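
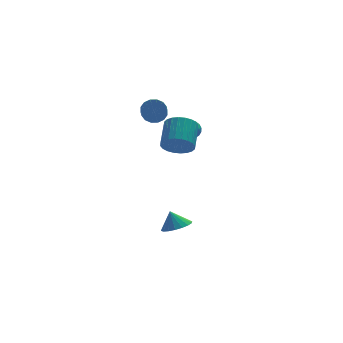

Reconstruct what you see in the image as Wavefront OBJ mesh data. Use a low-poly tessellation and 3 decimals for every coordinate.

v 2.309 1.596 3.574
v 3.092 1.497 3.758
v 2.833 0.706 4.431
v 2.051 0.804 4.246
v 2.949 1.779 4.035
v 2.691 0.987 4.707
v 2.636 2.011 4.188
v 2.377 1.22 4.86
v 2.234 2.132 4.176
v 1.976 1.341 4.849
v 1.853 2.109 4.003
v 1.595 1.318 4.676
v 1.594 1.949 3.715
v 1.336 1.158 4.388
v 1.527 1.694 3.389
v 1.268 0.903 4.062
v 1.669 1.413 3.113
v 1.411 0.621 3.785
v 1.983 1.18 2.96
v 1.724 0.389 3.632
v 2.384 1.059 2.971
v 2.126 0.268 3.644
v 2.765 1.082 3.144
v 2.507 0.291 3.817
v 3.024 1.242 3.432
v 2.766 0.451 4.105
v 3.865 -0.965 3.137
v 4.252 -0.68 3.617
v 3.995 -1.895 3.583
v 3.974 -0.662 3.735
v 3.674 -0.704 3.735
v 3.412 -0.798 3.616
v 3.24 -0.925 3.402
v 3.191 -1.06 3.136
v 3.276 -1.176 2.869
v 3.477 -1.25 2.656
v 3.755 -1.268 2.538
v 4.055 -1.226 2.538
v 4.317 -1.132 2.657
v 4.489 -1.005 2.871
v 4.538 -0.87 3.137
v 4.453 -0.754 3.404
v 2.668 -2.032 -4.443
v 3.371 -1.326 -4.525
v 2.372 -1.608 -3.337
v 3.012 -1.128 -4.698
v 2.584 -1.109 -4.819
v 2.173 -1.273 -4.866
v 1.86 -1.587 -4.829
v 1.707 -1.99 -4.716
v 1.744 -2.4 -4.548
v 1.964 -2.738 -4.36
v 2.324 -2.936 -4.188
v 2.751 -2.955 -4.066
v 3.163 -2.791 -4.019
v 3.476 -2.477 -4.056
v 3.629 -2.075 -4.169
v 3.591 -1.664 -4.337
v 2.258 -3.681 3.324
v 2.887 -3.441 2.545
v 3.531 -1.978 3.516
v 2.902 -2.219 4.296
v 2.558 -3.231 2.448
v 3.202 -1.769 3.419
v 2.184 -3.09 2.484
v 2.828 -1.628 3.455
v 1.82 -3.039 2.648
v 2.464 -1.577 3.619
v 1.524 -3.086 2.915
v 2.168 -1.624 3.886
v 1.339 -3.223 3.244
v 1.983 -1.761 4.216
v 1.294 -3.43 3.586
v 1.938 -1.968 4.557
v 1.396 -3.676 3.888
v 2.04 -2.213 4.859
v 1.629 -3.922 4.104
v 2.273 -2.459 5.075
v 1.958 -4.131 4.201
v 2.602 -2.669 5.172
v 2.332 -4.272 4.165
v 2.976 -2.81 5.136
v 2.696 -4.323 4.001
v 3.34 -2.861 4.972
v 2.992 -4.276 3.734
v 3.636 -2.814 4.705
v 3.177 -4.139 3.404
v 3.821 -2.677 4.376
v 3.222 -3.932 3.063
v 3.866 -2.47 4.034
v 3.12 -3.687 2.761
v 3.764 -2.224 3.732
f 2 1 5
f 2 5 3
f 3 5 6
f 3 6 4
f 5 1 7
f 5 7 6
f 6 7 8
f 6 8 4
f 7 1 9
f 7 9 8
f 8 9 10
f 8 10 4
f 9 1 11
f 9 11 10
f 10 11 12
f 10 12 4
f 11 1 13
f 11 13 12
f 12 13 14
f 12 14 4
f 13 1 15
f 13 15 14
f 14 15 16
f 14 16 4
f 15 1 17
f 15 17 16
f 16 17 18
f 16 18 4
f 17 1 19
f 17 19 18
f 18 19 20
f 18 20 4
f 19 1 21
f 19 21 20
f 20 21 22
f 20 22 4
f 21 1 23
f 21 23 22
f 22 23 24
f 22 24 4
f 23 1 25
f 23 25 24
f 24 25 26
f 24 26 4
f 25 1 2
f 25 2 26
f 26 2 3
f 26 3 4
f 28 27 30
f 28 30 29
f 30 27 31
f 30 31 29
f 31 27 32
f 31 32 29
f 32 27 33
f 32 33 29
f 33 27 34
f 33 34 29
f 34 27 35
f 34 35 29
f 35 27 36
f 35 36 29
f 36 27 37
f 36 37 29
f 37 27 38
f 37 38 29
f 38 27 39
f 38 39 29
f 39 27 40
f 39 40 29
f 40 27 41
f 40 41 29
f 41 27 42
f 41 42 29
f 42 27 28
f 42 28 29
f 44 43 46
f 44 46 45
f 46 43 47
f 46 47 45
f 47 43 48
f 47 48 45
f 48 43 49
f 48 49 45
f 49 43 50
f 49 50 45
f 50 43 51
f 50 51 45
f 51 43 52
f 51 52 45
f 52 43 53
f 52 53 45
f 53 43 54
f 53 54 45
f 54 43 55
f 54 55 45
f 55 43 56
f 55 56 45
f 56 43 57
f 56 57 45
f 57 43 58
f 57 58 45
f 58 43 44
f 58 44 45
f 60 59 63
f 60 63 61
f 61 63 64
f 61 64 62
f 63 59 65
f 63 65 64
f 64 65 66
f 64 66 62
f 65 59 67
f 65 67 66
f 66 67 68
f 66 68 62
f 67 59 69
f 67 69 68
f 68 69 70
f 68 70 62
f 69 59 71
f 69 71 70
f 70 71 72
f 70 72 62
f 71 59 73
f 71 73 72
f 72 73 74
f 72 74 62
f 73 59 75
f 73 75 74
f 74 75 76
f 74 76 62
f 75 59 77
f 75 77 76
f 76 77 78
f 76 78 62
f 77 59 79
f 77 79 78
f 78 79 80
f 78 80 62
f 79 59 81
f 79 81 80
f 80 81 82
f 80 82 62
f 81 59 83
f 81 83 82
f 82 83 84
f 82 84 62
f 83 59 85
f 83 85 84
f 84 85 86
f 84 86 62
f 85 59 87
f 85 87 86
f 86 87 88
f 86 88 62
f 87 59 89
f 87 89 88
f 88 89 90
f 88 90 62
f 89 59 91
f 89 91 90
f 90 91 92
f 90 92 62
f 91 59 60
f 91 60 92
f 92 60 61
f 92 61 62



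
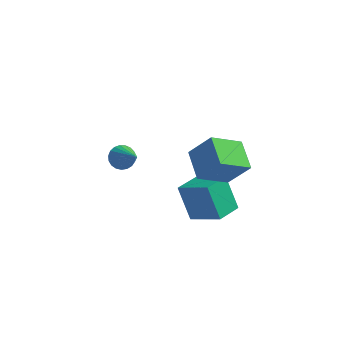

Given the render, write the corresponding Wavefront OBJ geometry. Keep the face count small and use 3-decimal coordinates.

v -2.871 0.447 -0.484
v -2.498 0.287 -1.139
v -1.589 -0.367 0.444
v -2.375 0.571 -1.06
v -2.337 0.834 -0.882
v -2.392 1.031 -0.634
v -2.529 1.126 -0.361
v -2.726 1.104 -0.11
v -2.947 0.968 0.077
v -3.156 0.742 0.167
v -3.315 0.465 0.144
v -3.397 0.185 0.013
v -3.389 -0.05 -0.205
v -3.291 -0.199 -0.471
v -3.12 -0.236 -0.739
v -2.906 -0.155 -0.963
v -2.686 0.03 -1.105
v 1.866 -1.425 -2.417
v 1.055 -1.182 -0.506
v 2.152 0.076 -2.487
v 1.341 0.319 -0.576
v 3.599 -1.719 -1.644
v 2.788 -1.476 0.267
v 3.885 -0.218 -1.714
v 3.074 0.025 0.197
v 2.627 0.169 1.447
v 1.668 -1.276 2.361
v 3.785 0.261 2.808
v 2.827 -1.184 3.722
v 3.673 -1.036 0.638
v 2.715 -2.481 1.552
v 4.832 -0.944 1.999
v 3.873 -2.389 2.913
f 2 1 4
f 2 4 3
f 4 1 5
f 4 5 3
f 5 1 6
f 5 6 3
f 6 1 7
f 6 7 3
f 7 1 8
f 7 8 3
f 8 1 9
f 8 9 3
f 9 1 10
f 9 10 3
f 10 1 11
f 10 11 3
f 11 1 12
f 11 12 3
f 12 1 13
f 12 13 3
f 13 1 14
f 13 14 3
f 14 1 15
f 14 15 3
f 15 1 16
f 15 16 3
f 16 1 17
f 16 17 3
f 17 1 2
f 17 2 3
f 19 21 18
f 22 19 18
f 18 21 20
f 20 22 18
f 19 25 21
f 23 19 22
f 23 25 19
f 21 25 20
f 24 22 20
f 20 25 24
f 24 23 22
f 25 23 24
f 27 29 26
f 30 27 26
f 26 29 28
f 28 30 26
f 27 33 29
f 31 27 30
f 31 33 27
f 29 33 28
f 32 30 28
f 28 33 32
f 32 31 30
f 33 31 32



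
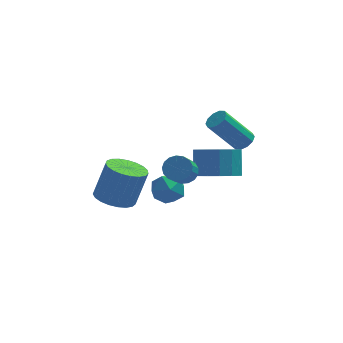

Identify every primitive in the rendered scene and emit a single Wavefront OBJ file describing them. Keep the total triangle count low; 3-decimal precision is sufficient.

v 0.617 -1.962 -1.502
v 1.156 -2.743 -0.967
v 1.221 -1.899 0.198
v 0.683 -1.118 -0.338
v 1.557 -2.433 -1.214
v 1.622 -1.589 -0.049
v 1.706 -1.996 -1.539
v 1.771 -1.152 -0.374
v 1.564 -1.55 -1.854
v 1.629 -0.706 -0.689
v 1.167 -1.215 -2.075
v 1.233 -0.371 -0.91
v 0.624 -1.079 -2.142
v 0.689 -0.236 -0.977
v 0.079 -1.181 -2.038
v 0.144 -0.337 -0.873
v -0.322 -1.491 -1.791
v -0.257 -0.647 -0.626
v -0.471 -1.928 -1.466
v -0.406 -1.084 -0.301
v -0.329 -2.374 -1.151
v -0.264 -1.53 0.014
v 0.067 -2.709 -0.93
v 0.133 -1.865 0.235
v 0.611 -2.844 -0.863
v 0.676 -2.001 0.302
v -0.914 -1.939 -1.108
v -0.289 -2.226 -1.16
v -0.66 -3.208 -0.203
v -1.286 -2.921 -0.152
v -0.254 -2.004 -0.918
v -0.625 -2.985 0.038
v -0.371 -1.767 -0.72
v -0.742 -2.748 0.236
v -0.612 -1.569 -0.611
v -0.983 -2.55 0.346
v -0.922 -1.456 -0.616
v -1.293 -2.438 0.341
v -1.231 -1.454 -0.733
v -1.602 -2.436 0.223
v -1.467 -1.563 -0.937
v -1.838 -2.545 0.02
v -1.577 -1.758 -1.18
v -1.948 -2.74 -0.223
v -1.534 -1.995 -1.406
v -1.906 -2.977 -0.449
v -1.35 -2.219 -1.564
v -1.721 -3.2 -0.608
v -1.066 -2.379 -1.618
v -1.437 -3.36 -0.661
v -0.748 -2.438 -1.555
v -1.119 -3.419 -0.599
v -0.467 -2.383 -1.39
v -0.838 -3.364 -0.433
v -2.274 -1.007 -2.432
v -1.633 -0.81 -3.069
v -1.547 -2.27 -2.091
v -0.906 -2.073 -2.728
v -0.967 -1.562 -1.959
v -1.416 -0.781 -2.17
v -1.764 -2.299 -2.99
v -2.213 -1.518 -3.201
v -1.317 -1.608 -3.414
v -0.825 -1.153 -2.777
v -2.355 -1.927 -2.383
v -1.863 -1.472 -1.746
v -4.001 -1.087 -3.414
v -3.055 -0.934 -3.764
v -2.433 -0.599 -1.936
v -3.379 -0.753 -1.586
v -3.219 -0.543 -3.78
v -2.598 -0.208 -1.951
v -3.519 -0.247 -3.732
v -2.897 0.088 -1.904
v -3.902 -0.095 -3.63
v -3.28 0.239 -1.801
v -4.302 -0.116 -3.49
v -3.68 0.219 -1.661
v -4.65 -0.304 -3.337
v -4.028 0.031 -1.509
v -4.885 -0.628 -3.198
v -4.264 -0.293 -1.369
v -4.968 -1.031 -3.096
v -4.346 -0.696 -1.267
v -4.884 -1.444 -3.049
v -4.262 -1.109 -1.22
v -4.647 -1.795 -3.065
v -4.025 -1.461 -1.237
v -4.298 -2.024 -3.142
v -3.676 -1.69 -1.313
v -3.898 -2.091 -3.265
v -3.276 -1.756 -1.437
v -3.516 -1.985 -3.415
v -2.894 -1.65 -1.587
v -3.217 -1.723 -3.564
v -2.595 -1.388 -1.736
v -3.054 -1.351 -3.688
v -2.433 -1.016 -1.859
v 2.163 0.947 -1.327
v 2.634 0.848 -0.951
v 1.307 0.815 0.702
v 0.837 0.913 0.327
v 2.585 1.221 -0.982
v 1.259 1.187 0.671
v 2.376 1.489 -1.145
v 1.05 1.455 0.508
v 2.085 1.55 -1.377
v 0.759 1.516 0.276
v 1.824 1.38 -1.59
v 0.498 1.347 0.064
v 1.693 1.045 -1.702
v 0.366 1.012 -0.049
v 1.741 0.673 -1.671
v 0.415 0.639 -0.018
v 1.95 0.405 -1.508
v 0.624 0.371 0.145
v 2.241 0.344 -1.276
v 0.915 0.31 0.377
v 2.502 0.513 -1.064
v 1.176 0.48 0.59
f 2 1 5
f 2 5 3
f 3 5 6
f 3 6 4
f 5 1 7
f 5 7 6
f 6 7 8
f 6 8 4
f 7 1 9
f 7 9 8
f 8 9 10
f 8 10 4
f 9 1 11
f 9 11 10
f 10 11 12
f 10 12 4
f 11 1 13
f 11 13 12
f 12 13 14
f 12 14 4
f 13 1 15
f 13 15 14
f 14 15 16
f 14 16 4
f 15 1 17
f 15 17 16
f 16 17 18
f 16 18 4
f 17 1 19
f 17 19 18
f 18 19 20
f 18 20 4
f 19 1 21
f 19 21 20
f 20 21 22
f 20 22 4
f 21 1 23
f 21 23 22
f 22 23 24
f 22 24 4
f 23 1 25
f 23 25 24
f 24 25 26
f 24 26 4
f 25 1 2
f 25 2 26
f 26 2 3
f 26 3 4
f 28 27 31
f 28 31 29
f 29 31 32
f 29 32 30
f 31 27 33
f 31 33 32
f 32 33 34
f 32 34 30
f 33 27 35
f 33 35 34
f 34 35 36
f 34 36 30
f 35 27 37
f 35 37 36
f 36 37 38
f 36 38 30
f 37 27 39
f 37 39 38
f 38 39 40
f 38 40 30
f 39 27 41
f 39 41 40
f 40 41 42
f 40 42 30
f 41 27 43
f 41 43 42
f 42 43 44
f 42 44 30
f 43 27 45
f 43 45 44
f 44 45 46
f 44 46 30
f 45 27 47
f 45 47 46
f 46 47 48
f 46 48 30
f 47 27 49
f 47 49 48
f 48 49 50
f 48 50 30
f 49 27 51
f 49 51 50
f 50 51 52
f 50 52 30
f 51 27 53
f 51 53 52
f 52 53 54
f 52 54 30
f 53 27 28
f 53 28 54
f 54 28 29
f 54 29 30
f 55 66 60
f 55 60 56
f 55 56 62
f 55 62 65
f 55 65 66
f 56 60 64
f 60 66 59
f 66 65 57
f 65 62 61
f 62 56 63
f 58 64 59
f 58 59 57
f 58 57 61
f 58 61 63
f 58 63 64
f 59 64 60
f 57 59 66
f 61 57 65
f 63 61 62
f 64 63 56
f 68 67 71
f 68 71 69
f 69 71 72
f 69 72 70
f 71 67 73
f 71 73 72
f 72 73 74
f 72 74 70
f 73 67 75
f 73 75 74
f 74 75 76
f 74 76 70
f 75 67 77
f 75 77 76
f 76 77 78
f 76 78 70
f 77 67 79
f 77 79 78
f 78 79 80
f 78 80 70
f 79 67 81
f 79 81 80
f 80 81 82
f 80 82 70
f 81 67 83
f 81 83 82
f 82 83 84
f 82 84 70
f 83 67 85
f 83 85 84
f 84 85 86
f 84 86 70
f 85 67 87
f 85 87 86
f 86 87 88
f 86 88 70
f 87 67 89
f 87 89 88
f 88 89 90
f 88 90 70
f 89 67 91
f 89 91 90
f 90 91 92
f 90 92 70
f 91 67 93
f 91 93 92
f 92 93 94
f 92 94 70
f 93 67 95
f 93 95 94
f 94 95 96
f 94 96 70
f 95 67 97
f 95 97 96
f 96 97 98
f 96 98 70
f 97 67 68
f 97 68 98
f 98 68 69
f 98 69 70
f 100 99 103
f 100 103 101
f 101 103 104
f 101 104 102
f 103 99 105
f 103 105 104
f 104 105 106
f 104 106 102
f 105 99 107
f 105 107 106
f 106 107 108
f 106 108 102
f 107 99 109
f 107 109 108
f 108 109 110
f 108 110 102
f 109 99 111
f 109 111 110
f 110 111 112
f 110 112 102
f 111 99 113
f 111 113 112
f 112 113 114
f 112 114 102
f 113 99 115
f 113 115 114
f 114 115 116
f 114 116 102
f 115 99 117
f 115 117 116
f 116 117 118
f 116 118 102
f 117 99 119
f 117 119 118
f 118 119 120
f 118 120 102
f 119 99 100
f 119 100 120
f 120 100 101
f 120 101 102



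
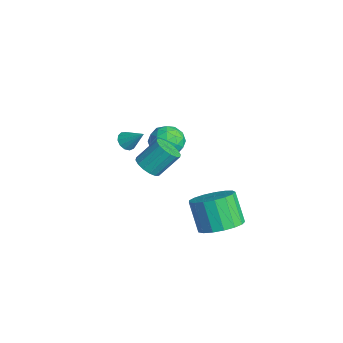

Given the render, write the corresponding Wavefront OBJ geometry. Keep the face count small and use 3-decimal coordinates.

v 2.685 0.677 -4.325
v 3.506 0.964 -3.792
v 2.676 0.829 -2.442
v 1.855 0.543 -2.975
v 3.277 1.384 -3.89
v 2.448 1.25 -2.54
v 2.914 1.643 -4.088
v 2.084 1.508 -2.738
v 2.497 1.68 -4.34
v 1.668 1.545 -2.99
v 2.124 1.487 -4.589
v 1.294 1.353 -3.239
v 1.879 1.109 -4.777
v 1.049 0.974 -3.427
v 1.819 0.632 -4.862
v 0.989 0.497 -3.512
v 1.957 0.166 -4.823
v 1.127 0.031 -3.474
v 2.262 -0.184 -4.671
v 1.432 -0.319 -3.321
v 2.663 -0.336 -4.439
v 1.834 -0.471 -3.089
v 3.07 -0.256 -4.181
v 2.241 -0.391 -2.832
v 3.389 0.038 -3.956
v 2.559 -0.097 -2.607
v 3.546 0.478 -3.816
v 2.716 0.343 -2.466
v -3.167 -1.614 -2.504
v -2.765 -1.608 -2.833
v -2.533 -1.026 -1.716
v -2.921 -1.366 -2.888
v -3.155 -1.203 -2.821
v -3.393 -1.17 -2.653
v -3.559 -1.279 -2.438
v -3.601 -1.494 -2.243
v -3.506 -1.747 -2.131
v -3.302 -1.958 -2.137
v -3.056 -2.06 -2.26
v -2.846 -2.02 -2.459
v -2.737 -1.852 -2.673
v -1.051 -0.097 -0.41
v -0.478 0.193 -0.971
v -0.962 -1.353 -0.969
v -0.389 -1.063 -1.53
v -0.184 -1.127 -0.706
v -0.239 -0.35 -0.36
v -1.201 -0.81 -1.58
v -1.256 -0.033 -1.234
v -0.571 -0.247 -1.693
v 0.057 -0.443 -1.153
v -1.497 -0.717 -0.787
v -0.869 -0.913 -0.247
v -0.772 0.158 -0.641
v -0.668 -1.318 -1.299
v -0.547 -1.356 -0.814
v -0.211 -1.185 -1.144
v -0.632 -0.161 -0.282
v -0.295 0.009 -0.612
v -0.122 -0.766 -0.456
v -1.145 -1.169 -1.328
v -0.808 -0.999 -1.658
v -1.229 0.025 -0.796
v -0.893 0.196 -1.126
v -1.318 -0.394 -1.484
v -0.491 0.07 -1.396
v -0.438 -0.669 -1.724
v -0.915 -0.52 -1.754
v -0.948 -0.063 -1.551
v -0.121 -0.045 -1.078
v -0.069 -0.784 -1.407
v 0.052 -0.821 -0.922
v 0.019 -0.365 -0.719
v -0.176 -0.304 -1.503
v -1.371 -0.376 -0.533
v -1.319 -1.115 -0.862
v -1.459 -0.795 -1.221
v -1.492 -0.339 -1.018
v -1.002 -0.491 -0.216
v -0.949 -1.23 -0.544
v -0.492 -1.097 -0.389
v -0.525 -0.64 -0.186
v -1.264 -0.856 -0.437
v 0.991 -2.005 -0.994
v 1.633 -2.134 -0.915
v 1.692 -1.224 0.093
v 1.049 -1.095 0.014
v 1.621 -1.88 -1.144
v 1.68 -0.97 -0.135
v 1.441 -1.66 -1.332
v 1.499 -0.75 -0.323
v 1.139 -1.532 -1.43
v 1.198 -0.622 -0.421
v 0.798 -1.531 -1.411
v 0.857 -0.621 -0.402
v 0.509 -1.657 -1.281
v 0.567 -0.747 -0.272
v 0.348 -1.876 -1.073
v 0.407 -0.966 -0.065
v 0.36 -2.13 -0.845
v 0.419 -1.22 0.164
v 0.541 -2.35 -0.657
v 0.599 -1.44 0.352
v 0.842 -2.478 -0.559
v 0.901 -1.568 0.45
v 1.183 -2.479 -0.578
v 1.242 -1.569 0.431
v 1.473 -2.353 -0.708
v 1.531 -1.443 0.301
f 2 1 5
f 2 5 3
f 3 5 6
f 3 6 4
f 5 1 7
f 5 7 6
f 6 7 8
f 6 8 4
f 7 1 9
f 7 9 8
f 8 9 10
f 8 10 4
f 9 1 11
f 9 11 10
f 10 11 12
f 10 12 4
f 11 1 13
f 11 13 12
f 12 13 14
f 12 14 4
f 13 1 15
f 13 15 14
f 14 15 16
f 14 16 4
f 15 1 17
f 15 17 16
f 16 17 18
f 16 18 4
f 17 1 19
f 17 19 18
f 18 19 20
f 18 20 4
f 19 1 21
f 19 21 20
f 20 21 22
f 20 22 4
f 21 1 23
f 21 23 22
f 22 23 24
f 22 24 4
f 23 1 25
f 23 25 24
f 24 25 26
f 24 26 4
f 25 1 27
f 25 27 26
f 26 27 28
f 26 28 4
f 27 1 2
f 27 2 28
f 28 2 3
f 28 3 4
f 30 29 32
f 30 32 31
f 32 29 33
f 32 33 31
f 33 29 34
f 33 34 31
f 34 29 35
f 34 35 31
f 35 29 36
f 35 36 31
f 36 29 37
f 36 37 31
f 37 29 38
f 37 38 31
f 38 29 39
f 38 39 31
f 39 29 40
f 39 40 31
f 40 29 41
f 40 41 31
f 41 29 30
f 41 30 31
f 42 79 58
f 79 53 82
f 58 82 47
f 79 82 58
f 42 58 54
f 58 47 59
f 54 59 43
f 58 59 54
f 42 54 63
f 54 43 64
f 63 64 49
f 54 64 63
f 42 63 75
f 63 49 78
f 75 78 52
f 63 78 75
f 42 75 79
f 75 52 83
f 79 83 53
f 75 83 79
f 43 59 70
f 59 47 73
f 70 73 51
f 59 73 70
f 47 82 60
f 82 53 81
f 60 81 46
f 82 81 60
f 53 83 80
f 83 52 76
f 80 76 44
f 83 76 80
f 52 78 77
f 78 49 65
f 77 65 48
f 78 65 77
f 49 64 69
f 64 43 66
f 69 66 50
f 64 66 69
f 45 71 57
f 71 51 72
f 57 72 46
f 71 72 57
f 45 57 55
f 57 46 56
f 55 56 44
f 57 56 55
f 45 55 62
f 55 44 61
f 62 61 48
f 55 61 62
f 45 62 67
f 62 48 68
f 67 68 50
f 62 68 67
f 45 67 71
f 67 50 74
f 71 74 51
f 67 74 71
f 46 72 60
f 72 51 73
f 60 73 47
f 72 73 60
f 44 56 80
f 56 46 81
f 80 81 53
f 56 81 80
f 48 61 77
f 61 44 76
f 77 76 52
f 61 76 77
f 50 68 69
f 68 48 65
f 69 65 49
f 68 65 69
f 51 74 70
f 74 50 66
f 70 66 43
f 74 66 70
f 85 84 88
f 85 88 86
f 86 88 89
f 86 89 87
f 88 84 90
f 88 90 89
f 89 90 91
f 89 91 87
f 90 84 92
f 90 92 91
f 91 92 93
f 91 93 87
f 92 84 94
f 92 94 93
f 93 94 95
f 93 95 87
f 94 84 96
f 94 96 95
f 95 96 97
f 95 97 87
f 96 84 98
f 96 98 97
f 97 98 99
f 97 99 87
f 98 84 100
f 98 100 99
f 99 100 101
f 99 101 87
f 100 84 102
f 100 102 101
f 101 102 103
f 101 103 87
f 102 84 104
f 102 104 103
f 103 104 105
f 103 105 87
f 104 84 106
f 104 106 105
f 105 106 107
f 105 107 87
f 106 84 108
f 106 108 107
f 107 108 109
f 107 109 87
f 108 84 85
f 108 85 109
f 109 85 86
f 109 86 87



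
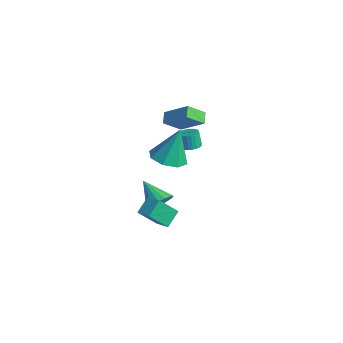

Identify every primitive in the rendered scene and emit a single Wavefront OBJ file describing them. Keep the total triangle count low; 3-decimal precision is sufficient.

v 1.495 -0.027 -4.69
v 1.316 -1.132 -3.396
v 1.136 0.868 -3.975
v 0.957 -0.237 -2.682
v 2.443 0.137 -4.418
v 2.264 -0.968 -3.125
v 2.084 1.032 -3.704
v 1.905 -0.073 -2.41
v -0.89 1.972 2.404
v 0.454 2.656 3.475
v -0.758 3.048 1.55
v 0.586 3.732 2.621
v -0.346 1.568 1.979
v 0.998 2.252 3.05
v -0.214 2.644 1.125
v 1.13 3.328 2.196
v 0.121 1.058 -4.337
v 0.611 0.643 -3.722
v -1.361 0.842 -3.303
v 0.631 1.053 -3.608
v 0.533 1.464 -3.662
v 0.342 1.783 -3.87
v 0.099 1.935 -4.186
v -0.139 1.886 -4.536
v -0.317 1.648 -4.841
v -0.395 1.274 -5.03
v -0.355 0.851 -5.061
v -0.206 0.476 -4.926
v 0.018 0.234 -4.656
v 0.265 0.18 -4.314
v 0.479 0.328 -3.976
v 3.135 -0.257 2.052
v 4.23 -0.351 2.003
v 3.285 0.397 4.148
v 3.961 0.416 1.783
v 3.209 0.789 1.72
v 2.413 0.548 1.853
v 2.04 -0.164 2.102
v 2.308 -0.931 2.322
v 3.061 -1.303 2.385
v 3.857 -1.063 2.252
v -0.142 3.268 -0.503
v 0.414 3.048 -0.34
v 0.118 3.031 0.646
v -0.438 3.252 0.483
v 0.451 3.287 -0.325
v 0.156 3.27 0.661
v 0.398 3.522 -0.337
v 0.103 3.506 0.65
v 0.263 3.719 -0.374
v -0.033 3.703 0.612
v 0.066 3.848 -0.431
v -0.23 3.831 0.555
v -0.163 3.888 -0.499
v -0.458 3.871 0.488
v -0.388 3.834 -0.567
v -0.684 3.817 0.419
v -0.576 3.694 -0.626
v -0.872 3.677 0.36
v -0.698 3.489 -0.666
v -0.994 3.472 0.32
v -0.736 3.25 -0.681
v -1.031 3.233 0.305
v -0.683 3.014 -0.67
v -0.978 2.998 0.317
v -0.547 2.817 -0.632
v -0.843 2.801 0.354
v -0.35 2.689 -0.575
v -0.646 2.672 0.411
v -0.122 2.649 -0.508
v -0.417 2.632 0.479
v 0.104 2.703 -0.439
v -0.192 2.686 0.547
v 0.292 2.843 -0.38
v -0.004 2.826 0.606
f 2 4 1
f 5 2 1
f 1 4 3
f 3 5 1
f 2 8 4
f 6 2 5
f 6 8 2
f 4 8 3
f 7 5 3
f 3 8 7
f 7 6 5
f 8 6 7
f 10 12 9
f 13 10 9
f 9 12 11
f 11 13 9
f 10 16 12
f 14 10 13
f 14 16 10
f 12 16 11
f 15 13 11
f 11 16 15
f 15 14 13
f 16 14 15
f 18 17 20
f 18 20 19
f 20 17 21
f 20 21 19
f 21 17 22
f 21 22 19
f 22 17 23
f 22 23 19
f 23 17 24
f 23 24 19
f 24 17 25
f 24 25 19
f 25 17 26
f 25 26 19
f 26 17 27
f 26 27 19
f 27 17 28
f 27 28 19
f 28 17 29
f 28 29 19
f 29 17 30
f 29 30 19
f 30 17 31
f 30 31 19
f 31 17 18
f 31 18 19
f 33 32 35
f 33 35 34
f 35 32 36
f 35 36 34
f 36 32 37
f 36 37 34
f 37 32 38
f 37 38 34
f 38 32 39
f 38 39 34
f 39 32 40
f 39 40 34
f 40 32 41
f 40 41 34
f 41 32 33
f 41 33 34
f 43 42 46
f 43 46 44
f 44 46 47
f 44 47 45
f 46 42 48
f 46 48 47
f 47 48 49
f 47 49 45
f 48 42 50
f 48 50 49
f 49 50 51
f 49 51 45
f 50 42 52
f 50 52 51
f 51 52 53
f 51 53 45
f 52 42 54
f 52 54 53
f 53 54 55
f 53 55 45
f 54 42 56
f 54 56 55
f 55 56 57
f 55 57 45
f 56 42 58
f 56 58 57
f 57 58 59
f 57 59 45
f 58 42 60
f 58 60 59
f 59 60 61
f 59 61 45
f 60 42 62
f 60 62 61
f 61 62 63
f 61 63 45
f 62 42 64
f 62 64 63
f 63 64 65
f 63 65 45
f 64 42 66
f 64 66 65
f 65 66 67
f 65 67 45
f 66 42 68
f 66 68 67
f 67 68 69
f 67 69 45
f 68 42 70
f 68 70 69
f 69 70 71
f 69 71 45
f 70 42 72
f 70 72 71
f 71 72 73
f 71 73 45
f 72 42 74
f 72 74 73
f 73 74 75
f 73 75 45
f 74 42 43
f 74 43 75
f 75 43 44
f 75 44 45



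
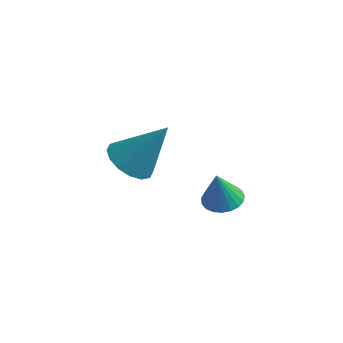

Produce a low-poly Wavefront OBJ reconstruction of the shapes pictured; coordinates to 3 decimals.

v -2.089 3.969 -1.513
v -1.63 4.59 -1.348
v -2.211 3.671 -0.047
v -1.93 4.724 -1.346
v -2.257 4.728 -1.372
v -2.555 4.6 -1.423
v -2.773 4.363 -1.49
v -2.872 4.058 -1.56
v -2.836 3.737 -1.622
v -2.67 3.457 -1.665
v -2.404 3.265 -1.682
v -2.084 3.195 -1.669
v -1.764 3.258 -1.63
v -1.5 3.445 -1.57
v -1.338 3.722 -1.5
v -1.306 4.042 -1.432
v -1.409 4.349 -1.378
v -3.922 0.548 2.389
v -3.176 -0.001 2.1
v -2.798 1.172 4.111
v -3.098 0.447 1.887
v -3.241 0.922 1.808
v -3.567 1.297 1.885
v -3.987 1.471 2.097
v -4.391 1.397 2.387
v -4.669 1.097 2.677
v -4.747 0.649 2.89
v -4.604 0.174 2.969
v -4.278 -0.201 2.892
v -3.858 -0.375 2.681
v -3.454 -0.302 2.391
f 2 1 4
f 2 4 3
f 4 1 5
f 4 5 3
f 5 1 6
f 5 6 3
f 6 1 7
f 6 7 3
f 7 1 8
f 7 8 3
f 8 1 9
f 8 9 3
f 9 1 10
f 9 10 3
f 10 1 11
f 10 11 3
f 11 1 12
f 11 12 3
f 12 1 13
f 12 13 3
f 13 1 14
f 13 14 3
f 14 1 15
f 14 15 3
f 15 1 16
f 15 16 3
f 16 1 17
f 16 17 3
f 17 1 2
f 17 2 3
f 19 18 21
f 19 21 20
f 21 18 22
f 21 22 20
f 22 18 23
f 22 23 20
f 23 18 24
f 23 24 20
f 24 18 25
f 24 25 20
f 25 18 26
f 25 26 20
f 26 18 27
f 26 27 20
f 27 18 28
f 27 28 20
f 28 18 29
f 28 29 20
f 29 18 30
f 29 30 20
f 30 18 31
f 30 31 20
f 31 18 19
f 31 19 20



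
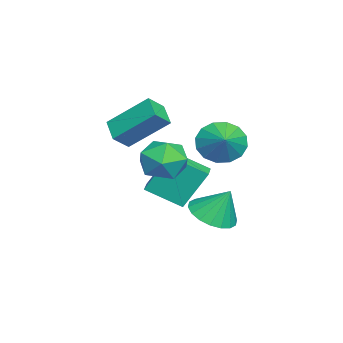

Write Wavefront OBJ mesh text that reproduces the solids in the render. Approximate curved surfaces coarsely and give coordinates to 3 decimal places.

v -0.146 2.285 1.153
v 0.577 2.442 1.855
v -0.037 0.658 1.405
v 0.686 0.815 2.107
v -0.276 1.099 2.293
v -0.343 2.105 2.137
v 0.883 0.995 1.123
v 0.816 2.001 0.967
v 1.213 1.645 1.836
v 0.497 1.709 2.56
v 0.043 1.391 0.7
v -0.673 1.455 1.424
v 0.325 3.296 -0.866
v 0.849 3.991 -1.294
v 0.455 3.944 0.346
v 0.446 4.139 -1.33
v 0.018 4.121 -1.274
v -0.349 3.939 -1.137
v -0.582 3.63 -0.947
v -0.636 3.255 -0.74
v -0.5 2.888 -0.558
v -0.2 2.601 -0.438
v 0.204 2.453 -0.402
v 0.632 2.471 -0.458
v 0.998 2.653 -0.594
v 1.232 2.962 -0.785
v 1.286 3.337 -0.991
v 1.149 3.705 -1.173
v -2.596 0.444 -0.887
v -2.831 1.35 0.744
v -2.592 1.878 -1.682
v -2.827 2.784 -0.052
v -1.713 0.496 -0.788
v -1.948 1.402 0.842
v -1.709 1.93 -1.584
v -1.944 2.836 0.047
v 2.151 3.828 3.396
v 2.601 3.72 2.624
v 3.049 4.072 3.884
v 2.477 4.169 2.629
v 2.265 4.527 2.839
v 2.023 4.697 3.199
v 1.815 4.635 3.612
v 1.698 4.356 3.966
v 1.702 3.937 4.168
v 1.826 3.488 4.163
v 2.038 3.13 3.952
v 2.28 2.96 3.592
v 2.488 3.022 3.18
v 2.605 3.3 2.825
v -1.742 -0.294 2.161
v -1.228 -0.762 2.732
v -1.762 1.228 3.428
v -1.247 0.759 3.999
v -0.873 0.101 1.701
v -0.358 -0.368 2.272
v -0.892 1.622 2.968
v -0.378 1.154 3.539
f 1 12 6
f 1 6 2
f 1 2 8
f 1 8 11
f 1 11 12
f 2 6 10
f 6 12 5
f 12 11 3
f 11 8 7
f 8 2 9
f 4 10 5
f 4 5 3
f 4 3 7
f 4 7 9
f 4 9 10
f 5 10 6
f 3 5 12
f 7 3 11
f 9 7 8
f 10 9 2
f 14 13 16
f 14 16 15
f 16 13 17
f 16 17 15
f 17 13 18
f 17 18 15
f 18 13 19
f 18 19 15
f 19 13 20
f 19 20 15
f 20 13 21
f 20 21 15
f 21 13 22
f 21 22 15
f 22 13 23
f 22 23 15
f 23 13 24
f 23 24 15
f 24 13 25
f 24 25 15
f 25 13 26
f 25 26 15
f 26 13 27
f 26 27 15
f 27 13 28
f 27 28 15
f 28 13 14
f 28 14 15
f 30 32 29
f 33 30 29
f 29 32 31
f 31 33 29
f 30 36 32
f 34 30 33
f 34 36 30
f 32 36 31
f 35 33 31
f 31 36 35
f 35 34 33
f 36 34 35
f 38 37 40
f 38 40 39
f 40 37 41
f 40 41 39
f 41 37 42
f 41 42 39
f 42 37 43
f 42 43 39
f 43 37 44
f 43 44 39
f 44 37 45
f 44 45 39
f 45 37 46
f 45 46 39
f 46 37 47
f 46 47 39
f 47 37 48
f 47 48 39
f 48 37 49
f 48 49 39
f 49 37 50
f 49 50 39
f 50 37 38
f 50 38 39
f 52 54 51
f 55 52 51
f 51 54 53
f 53 55 51
f 52 58 54
f 56 52 55
f 56 58 52
f 54 58 53
f 57 55 53
f 53 58 57
f 57 56 55
f 58 56 57



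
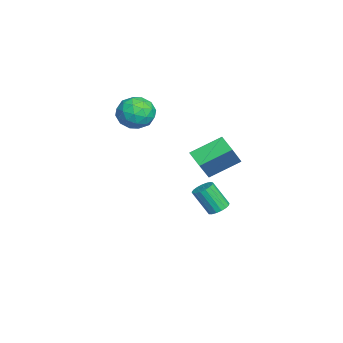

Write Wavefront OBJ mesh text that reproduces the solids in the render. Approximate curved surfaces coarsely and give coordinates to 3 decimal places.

v -0.249 2.753 -4.504
v 0.357 2.928 -4.313
v 0.156 2.043 -2.864
v -0.451 1.867 -3.056
v 0.173 3.158 -4.198
v -0.029 2.272 -2.749
v -0.109 3.294 -4.154
v -0.311 2.409 -2.705
v -0.422 3.307 -4.19
v -0.624 2.421 -2.741
v -0.696 3.192 -4.298
v -0.898 2.307 -2.849
v -0.868 2.977 -4.454
v -1.07 2.092 -3.005
v -0.897 2.71 -4.621
v -1.099 1.825 -3.172
v -0.779 2.454 -4.761
v -0.98 1.568 -3.312
v -0.538 2.265 -4.843
v -0.74 1.38 -3.394
v -0.232 2.189 -4.847
v -0.434 1.303 -3.398
v 0.071 2.241 -4.773
v -0.131 1.356 -3.324
v 0.3 2.411 -4.637
v 0.098 1.526 -3.188
v 0.403 2.659 -4.471
v 0.201 1.774 -3.022
v -3.844 -1.396 1.378
v -2.897 -0.729 1.519
v -2.743 -2.911 1.141
v -1.796 -2.244 1.282
v -2.503 -2.451 2.186
v -3.184 -1.515 2.333
v -2.456 -2.125 0.327
v -3.137 -1.189 0.474
v -2.039 -1.18 0.869
v -2.068 -1.381 2.019
v -3.572 -2.259 0.641
v -3.601 -2.46 1.791
v -3.467 -0.929 1.47
v -2.173 -2.711 1.19
v -2.589 -2.832 1.722
v -2.032 -2.441 1.805
v -3.636 -1.391 1.948
v -3.079 -0.999 2.031
v -2.848 -2.011 2.423
v -2.561 -2.641 0.629
v -2.004 -2.249 0.712
v -3.608 -1.199 0.855
v -3.051 -0.808 0.938
v -2.792 -1.629 0.237
v -2.406 -0.803 1.17
v -1.759 -1.693 1.031
v -2.147 -1.623 0.47
v -2.547 -1.073 0.556
v -2.423 -0.921 1.846
v -1.776 -1.812 1.706
v -2.192 -1.933 2.238
v -2.592 -1.383 2.324
v -1.919 -1.186 1.464
v -3.864 -1.828 0.954
v -3.217 -2.719 0.814
v -3.048 -2.257 0.336
v -3.448 -1.707 0.422
v -3.881 -1.947 1.629
v -3.234 -2.837 1.49
v -3.093 -2.567 2.104
v -3.493 -2.017 2.19
v -3.721 -2.454 1.196
v 2.969 1.805 0.552
v 2.441 3.412 1.46
v 3.802 2.345 0.08
v 3.275 3.953 0.988
v 4.045 1.367 1.952
v 3.518 2.975 2.86
v 4.879 1.908 1.48
v 4.351 3.515 2.388
f 2 1 5
f 2 5 3
f 3 5 6
f 3 6 4
f 5 1 7
f 5 7 6
f 6 7 8
f 6 8 4
f 7 1 9
f 7 9 8
f 8 9 10
f 8 10 4
f 9 1 11
f 9 11 10
f 10 11 12
f 10 12 4
f 11 1 13
f 11 13 12
f 12 13 14
f 12 14 4
f 13 1 15
f 13 15 14
f 14 15 16
f 14 16 4
f 15 1 17
f 15 17 16
f 16 17 18
f 16 18 4
f 17 1 19
f 17 19 18
f 18 19 20
f 18 20 4
f 19 1 21
f 19 21 20
f 20 21 22
f 20 22 4
f 21 1 23
f 21 23 22
f 22 23 24
f 22 24 4
f 23 1 25
f 23 25 24
f 24 25 26
f 24 26 4
f 25 1 27
f 25 27 26
f 26 27 28
f 26 28 4
f 27 1 2
f 27 2 28
f 28 2 3
f 28 3 4
f 29 66 45
f 66 40 69
f 45 69 34
f 66 69 45
f 29 45 41
f 45 34 46
f 41 46 30
f 45 46 41
f 29 41 50
f 41 30 51
f 50 51 36
f 41 51 50
f 29 50 62
f 50 36 65
f 62 65 39
f 50 65 62
f 29 62 66
f 62 39 70
f 66 70 40
f 62 70 66
f 30 46 57
f 46 34 60
f 57 60 38
f 46 60 57
f 34 69 47
f 69 40 68
f 47 68 33
f 69 68 47
f 40 70 67
f 70 39 63
f 67 63 31
f 70 63 67
f 39 65 64
f 65 36 52
f 64 52 35
f 65 52 64
f 36 51 56
f 51 30 53
f 56 53 37
f 51 53 56
f 32 58 44
f 58 38 59
f 44 59 33
f 58 59 44
f 32 44 42
f 44 33 43
f 42 43 31
f 44 43 42
f 32 42 49
f 42 31 48
f 49 48 35
f 42 48 49
f 32 49 54
f 49 35 55
f 54 55 37
f 49 55 54
f 32 54 58
f 54 37 61
f 58 61 38
f 54 61 58
f 33 59 47
f 59 38 60
f 47 60 34
f 59 60 47
f 31 43 67
f 43 33 68
f 67 68 40
f 43 68 67
f 35 48 64
f 48 31 63
f 64 63 39
f 48 63 64
f 37 55 56
f 55 35 52
f 56 52 36
f 55 52 56
f 38 61 57
f 61 37 53
f 57 53 30
f 61 53 57
f 72 74 71
f 75 72 71
f 71 74 73
f 73 75 71
f 72 78 74
f 76 72 75
f 76 78 72
f 74 78 73
f 77 75 73
f 73 78 77
f 77 76 75
f 78 76 77



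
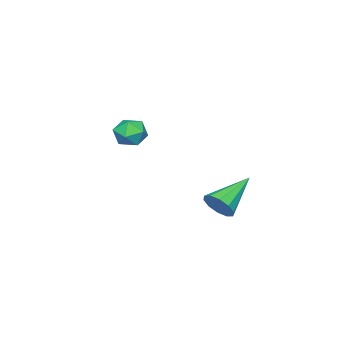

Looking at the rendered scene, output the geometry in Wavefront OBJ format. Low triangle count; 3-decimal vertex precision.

v -2.095 -0.533 1.267
v -1.403 -0.52 0.986
v -1.797 -1.48 1.954
v -1.105 -1.467 1.673
v -1.336 -0.918 2.124
v -1.52 -0.333 1.699
v -1.68 -1.667 1.241
v -1.864 -1.082 0.816
v -1.147 -1.221 0.97
v -0.934 -0.758 1.515
v -2.266 -1.242 1.425
v -2.053 -0.779 1.97
v -0.352 3.852 -0.68
v -0.034 3.7 -0.075
v -1.968 4.128 0.24
v 0.001 4.126 -0.14
v -0.098 4.448 -0.412
v -0.295 4.542 -0.786
v -0.513 4.373 -1.119
v -0.669 4.005 -1.284
v -0.705 3.579 -1.219
v -0.605 3.257 -0.947
v -0.409 3.163 -0.573
v -0.19 3.332 -0.24
f 1 12 6
f 1 6 2
f 1 2 8
f 1 8 11
f 1 11 12
f 2 6 10
f 6 12 5
f 12 11 3
f 11 8 7
f 8 2 9
f 4 10 5
f 4 5 3
f 4 3 7
f 4 7 9
f 4 9 10
f 5 10 6
f 3 5 12
f 7 3 11
f 9 7 8
f 10 9 2
f 14 13 16
f 14 16 15
f 16 13 17
f 16 17 15
f 17 13 18
f 17 18 15
f 18 13 19
f 18 19 15
f 19 13 20
f 19 20 15
f 20 13 21
f 20 21 15
f 21 13 22
f 21 22 15
f 22 13 23
f 22 23 15
f 23 13 24
f 23 24 15
f 24 13 14
f 24 14 15



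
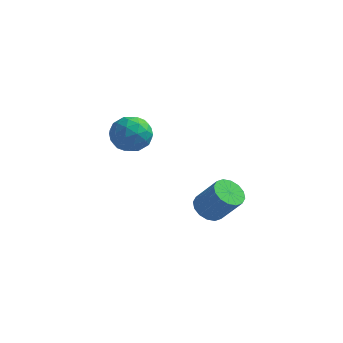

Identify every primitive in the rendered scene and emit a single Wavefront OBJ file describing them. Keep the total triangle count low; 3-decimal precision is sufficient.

v 1.916 -1.445 1.022
v 2.609 -1.559 0.492
v 3.717 -1.689 1.967
v 3.024 -1.575 2.498
v 2.58 -1.109 0.553
v 3.688 -1.238 2.029
v 2.373 -0.748 0.74
v 3.482 -0.878 2.216
v 2.044 -0.575 1.003
v 3.152 -0.704 2.478
v 1.68 -0.634 1.27
v 2.789 -0.764 2.746
v 1.38 -0.911 1.472
v 2.488 -1.041 2.947
v 1.223 -1.331 1.553
v 2.331 -1.461 3.028
v 1.252 -1.782 1.491
v 2.36 -1.911 2.967
v 1.458 -2.142 1.304
v 2.567 -2.272 2.78
v 1.788 -2.316 1.042
v 2.896 -2.445 2.517
v 2.151 -2.256 0.774
v 3.26 -2.386 2.25
v 2.452 -1.979 0.573
v 3.56 -2.109 2.048
v -4.307 1.654 2.757
v -3.509 2.506 2.915
v -3.191 0.434 3.705
v -2.393 1.286 3.863
v -3.43 1.34 4.42
v -4.119 2.094 3.834
v -2.581 0.846 2.786
v -3.27 1.6 2.2
v -2.442 2.007 2.933
v -2.967 2.312 3.942
v -3.733 0.628 2.678
v -4.258 0.933 3.687
v -4.006 2.187 2.753
v -2.694 0.753 3.867
v -3.304 0.785 4.195
v -2.835 1.285 4.287
v -4.364 1.945 3.293
v -3.895 2.445 3.385
v -3.849 1.76 4.27
v -2.805 0.495 3.235
v -2.336 0.995 3.327
v -3.865 1.655 2.333
v -3.396 2.155 2.425
v -2.851 1.18 2.35
v -2.91 2.394 2.856
v -2.254 1.677 3.413
v -2.364 1.419 2.78
v -2.77 1.862 2.436
v -3.218 2.573 3.449
v -2.562 1.856 4.006
v -3.172 1.888 4.334
v -3.577 2.331 3.989
v -2.591 2.28 3.46
v -4.138 1.084 2.614
v -3.482 0.367 3.171
v -3.123 0.609 2.631
v -3.528 1.052 2.286
v -4.446 1.263 3.207
v -3.79 0.546 3.764
v -3.93 1.078 4.184
v -4.336 1.521 3.84
v -4.109 0.66 3.16
f 2 1 5
f 2 5 3
f 3 5 6
f 3 6 4
f 5 1 7
f 5 7 6
f 6 7 8
f 6 8 4
f 7 1 9
f 7 9 8
f 8 9 10
f 8 10 4
f 9 1 11
f 9 11 10
f 10 11 12
f 10 12 4
f 11 1 13
f 11 13 12
f 12 13 14
f 12 14 4
f 13 1 15
f 13 15 14
f 14 15 16
f 14 16 4
f 15 1 17
f 15 17 16
f 16 17 18
f 16 18 4
f 17 1 19
f 17 19 18
f 18 19 20
f 18 20 4
f 19 1 21
f 19 21 20
f 20 21 22
f 20 22 4
f 21 1 23
f 21 23 22
f 22 23 24
f 22 24 4
f 23 1 25
f 23 25 24
f 24 25 26
f 24 26 4
f 25 1 2
f 25 2 26
f 26 2 3
f 26 3 4
f 27 64 43
f 64 38 67
f 43 67 32
f 64 67 43
f 27 43 39
f 43 32 44
f 39 44 28
f 43 44 39
f 27 39 48
f 39 28 49
f 48 49 34
f 39 49 48
f 27 48 60
f 48 34 63
f 60 63 37
f 48 63 60
f 27 60 64
f 60 37 68
f 64 68 38
f 60 68 64
f 28 44 55
f 44 32 58
f 55 58 36
f 44 58 55
f 32 67 45
f 67 38 66
f 45 66 31
f 67 66 45
f 38 68 65
f 68 37 61
f 65 61 29
f 68 61 65
f 37 63 62
f 63 34 50
f 62 50 33
f 63 50 62
f 34 49 54
f 49 28 51
f 54 51 35
f 49 51 54
f 30 56 42
f 56 36 57
f 42 57 31
f 56 57 42
f 30 42 40
f 42 31 41
f 40 41 29
f 42 41 40
f 30 40 47
f 40 29 46
f 47 46 33
f 40 46 47
f 30 47 52
f 47 33 53
f 52 53 35
f 47 53 52
f 30 52 56
f 52 35 59
f 56 59 36
f 52 59 56
f 31 57 45
f 57 36 58
f 45 58 32
f 57 58 45
f 29 41 65
f 41 31 66
f 65 66 38
f 41 66 65
f 33 46 62
f 46 29 61
f 62 61 37
f 46 61 62
f 35 53 54
f 53 33 50
f 54 50 34
f 53 50 54
f 36 59 55
f 59 35 51
f 55 51 28
f 59 51 55



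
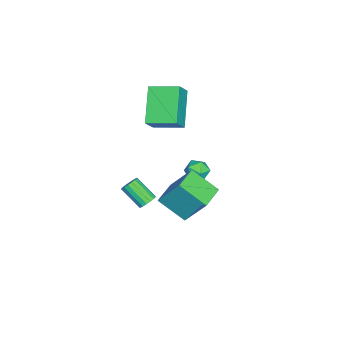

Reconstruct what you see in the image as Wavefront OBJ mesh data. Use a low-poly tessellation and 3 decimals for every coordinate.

v 0.412 -0.057 -1.714
v 0.84 0.015 -1.465
v 0.496 -1.012 -0.578
v 0.068 -1.083 -0.826
v 0.685 0.161 -1.356
v 0.341 -0.866 -0.469
v 0.468 0.257 -1.329
v 0.124 -0.769 -0.441
v 0.238 0.282 -1.389
v -0.106 -0.745 -0.502
v 0.048 0.229 -1.525
v -0.296 -0.798 -0.637
v -0.059 0.11 -1.703
v -0.403 -0.916 -0.816
v -0.058 -0.046 -1.884
v -0.402 -1.073 -0.997
v 0.051 -0.205 -2.026
v -0.293 -1.232 -1.139
v 0.242 -0.33 -2.096
v -0.102 -1.357 -1.209
v 0.473 -0.393 -2.079
v 0.129 -1.419 -1.192
v 0.689 -0.378 -1.978
v 0.345 -1.405 -1.091
v 0.842 -0.29 -1.816
v 0.498 -1.316 -0.929
v 0.897 -0.148 -1.631
v 0.553 -1.175 -0.744
v 2.725 3.004 0.887
v 2.54 1.688 1.831
v 2.916 4.059 2.395
v 2.731 2.743 3.339
v 4.069 2.797 0.861
v 3.884 1.481 1.805
v 4.26 3.852 2.369
v 4.075 2.536 3.313
v 0.846 2.903 1.534
v 1.505 2.944 1.58
v 0.835 2.196 2.34
v 1.494 2.237 2.386
v 1.117 2.753 2.561
v 1.124 3.19 2.063
v 1.216 1.95 1.857
v 1.223 2.387 1.359
v 1.734 2.356 1.78
v 1.673 2.852 2.214
v 0.667 2.288 1.706
v 0.606 2.784 2.14
v -1.915 -0.467 1.928
v -3.544 -0.789 3.324
v -1.961 1.083 2.232
v -3.59 0.761 3.629
v -1.11 -0.621 2.831
v -2.739 -0.943 4.228
v -1.156 0.929 3.136
v -2.785 0.607 4.532
f 2 1 5
f 2 5 3
f 3 5 6
f 3 6 4
f 5 1 7
f 5 7 6
f 6 7 8
f 6 8 4
f 7 1 9
f 7 9 8
f 8 9 10
f 8 10 4
f 9 1 11
f 9 11 10
f 10 11 12
f 10 12 4
f 11 1 13
f 11 13 12
f 12 13 14
f 12 14 4
f 13 1 15
f 13 15 14
f 14 15 16
f 14 16 4
f 15 1 17
f 15 17 16
f 16 17 18
f 16 18 4
f 17 1 19
f 17 19 18
f 18 19 20
f 18 20 4
f 19 1 21
f 19 21 20
f 20 21 22
f 20 22 4
f 21 1 23
f 21 23 22
f 22 23 24
f 22 24 4
f 23 1 25
f 23 25 24
f 24 25 26
f 24 26 4
f 25 1 27
f 25 27 26
f 26 27 28
f 26 28 4
f 27 1 2
f 27 2 28
f 28 2 3
f 28 3 4
f 30 32 29
f 33 30 29
f 29 32 31
f 31 33 29
f 30 36 32
f 34 30 33
f 34 36 30
f 32 36 31
f 35 33 31
f 31 36 35
f 35 34 33
f 36 34 35
f 37 48 42
f 37 42 38
f 37 38 44
f 37 44 47
f 37 47 48
f 38 42 46
f 42 48 41
f 48 47 39
f 47 44 43
f 44 38 45
f 40 46 41
f 40 41 39
f 40 39 43
f 40 43 45
f 40 45 46
f 41 46 42
f 39 41 48
f 43 39 47
f 45 43 44
f 46 45 38
f 50 52 49
f 53 50 49
f 49 52 51
f 51 53 49
f 50 56 52
f 54 50 53
f 54 56 50
f 52 56 51
f 55 53 51
f 51 56 55
f 55 54 53
f 56 54 55



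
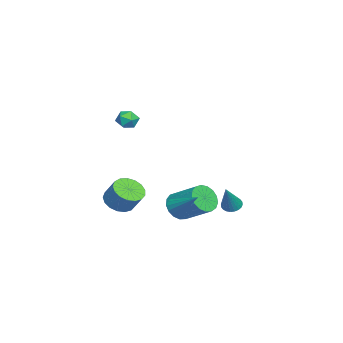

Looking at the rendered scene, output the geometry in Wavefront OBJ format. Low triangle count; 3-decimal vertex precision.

v -0.38 0.562 -2.019
v -0.129 0.748 -2.447
v 0.58 1.838 -0.901
v -0.378 0.91 -2.419
v -0.628 0.962 -2.263
v -0.799 0.887 -2.031
v -0.837 0.709 -1.794
v -0.731 0.484 -1.629
v -0.513 0.284 -1.588
v -0.253 0.172 -1.684
v -0.034 0.184 -1.886
v 0.076 0.316 -2.13
v 0.04 0.526 -2.34
v -0.16 -1.425 3.176
v 0.156 -1.949 3.332
v -0.876 -1.651 3.868
v -0.56 -2.175 4.024
v -0.322 -1.608 4.167
v 0.12 -1.469 3.74
v -0.84 -2.131 3.46
v -0.398 -1.992 3.033
v -0.265 -2.385 3.508
v 0.055 -2.062 3.945
v -0.775 -1.538 3.255
v -0.455 -1.215 3.692
v -1.261 -2.469 -2.274
v -0.607 -3.038 -2.197
v -0.186 -2.419 -1.208
v -0.839 -1.851 -1.286
v -0.453 -2.743 -2.447
v -0.032 -2.124 -1.459
v -0.484 -2.385 -2.658
v -0.063 -1.766 -1.669
v -0.694 -2.047 -2.781
v -0.272 -1.428 -1.792
v -1.033 -1.805 -2.787
v -0.611 -1.186 -1.799
v -1.424 -1.716 -2.677
v -1.002 -1.097 -1.688
v -1.778 -1.799 -2.474
v -1.356 -1.18 -1.485
v -2.013 -2.036 -2.225
v -1.592 -1.417 -1.237
v -2.076 -2.372 -1.988
v -1.655 -1.753 -0.999
v -1.953 -2.73 -1.816
v -1.531 -2.112 -0.827
v -1.67 -3.029 -1.749
v -1.249 -2.41 -0.761
v -1.294 -3.2 -1.803
v -0.873 -2.581 -0.814
v -0.91 -3.203 -1.964
v -0.489 -2.584 -0.976
v -0.607 3.258 -1.747
v -0.304 2.899 -1.991
v 0.407 3.142 -0.313
v -0.208 3.074 -2.044
v -0.174 3.278 -2.052
v -0.205 3.479 -2.013
v -0.298 3.646 -1.934
v -0.437 3.754 -1.827
v -0.603 3.787 -1.707
v -0.769 3.739 -1.593
v -0.91 3.618 -1.503
v -1.006 3.442 -1.45
v -1.04 3.238 -1.442
v -1.009 3.038 -1.481
v -0.916 2.871 -1.56
v -0.776 2.762 -1.667
v -0.611 2.73 -1.787
v -0.445 2.778 -1.901
v -3.173 0.136 -3.257
v -2.926 0.527 -4.006
v -2.2 1.974 -3.012
v -2.447 1.584 -2.263
v -3.314 0.675 -3.938
v -2.588 2.122 -2.944
v -3.67 0.7 -3.715
v -2.944 2.147 -2.721
v -3.912 0.596 -3.386
v -3.186 2.043 -2.392
v -3.985 0.387 -3.028
v -3.259 1.834 -2.034
v -3.872 0.12 -2.722
v -3.146 1.567 -1.728
v -3.599 -0.143 -2.539
v -2.872 1.304 -1.545
v -3.228 -0.342 -2.52
v -2.502 1.105 -1.526
v -2.844 -0.431 -2.67
v -2.118 1.016 -1.676
v -2.536 -0.391 -2.955
v -1.81 1.057 -1.961
v -2.374 -0.229 -3.308
v -1.648 1.218 -2.314
v -2.395 0.016 -3.65
v -1.669 1.463 -2.656
v -2.594 0.289 -3.902
v -1.868 1.736 -2.908
f 2 1 4
f 2 4 3
f 4 1 5
f 4 5 3
f 5 1 6
f 5 6 3
f 6 1 7
f 6 7 3
f 7 1 8
f 7 8 3
f 8 1 9
f 8 9 3
f 9 1 10
f 9 10 3
f 10 1 11
f 10 11 3
f 11 1 12
f 11 12 3
f 12 1 13
f 12 13 3
f 13 1 2
f 13 2 3
f 14 25 19
f 14 19 15
f 14 15 21
f 14 21 24
f 14 24 25
f 15 19 23
f 19 25 18
f 25 24 16
f 24 21 20
f 21 15 22
f 17 23 18
f 17 18 16
f 17 16 20
f 17 20 22
f 17 22 23
f 18 23 19
f 16 18 25
f 20 16 24
f 22 20 21
f 23 22 15
f 27 26 30
f 27 30 28
f 28 30 31
f 28 31 29
f 30 26 32
f 30 32 31
f 31 32 33
f 31 33 29
f 32 26 34
f 32 34 33
f 33 34 35
f 33 35 29
f 34 26 36
f 34 36 35
f 35 36 37
f 35 37 29
f 36 26 38
f 36 38 37
f 37 38 39
f 37 39 29
f 38 26 40
f 38 40 39
f 39 40 41
f 39 41 29
f 40 26 42
f 40 42 41
f 41 42 43
f 41 43 29
f 42 26 44
f 42 44 43
f 43 44 45
f 43 45 29
f 44 26 46
f 44 46 45
f 45 46 47
f 45 47 29
f 46 26 48
f 46 48 47
f 47 48 49
f 47 49 29
f 48 26 50
f 48 50 49
f 49 50 51
f 49 51 29
f 50 26 52
f 50 52 51
f 51 52 53
f 51 53 29
f 52 26 27
f 52 27 53
f 53 27 28
f 53 28 29
f 55 54 57
f 55 57 56
f 57 54 58
f 57 58 56
f 58 54 59
f 58 59 56
f 59 54 60
f 59 60 56
f 60 54 61
f 60 61 56
f 61 54 62
f 61 62 56
f 62 54 63
f 62 63 56
f 63 54 64
f 63 64 56
f 64 54 65
f 64 65 56
f 65 54 66
f 65 66 56
f 66 54 67
f 66 67 56
f 67 54 68
f 67 68 56
f 68 54 69
f 68 69 56
f 69 54 70
f 69 70 56
f 70 54 71
f 70 71 56
f 71 54 55
f 71 55 56
f 73 72 76
f 73 76 74
f 74 76 77
f 74 77 75
f 76 72 78
f 76 78 77
f 77 78 79
f 77 79 75
f 78 72 80
f 78 80 79
f 79 80 81
f 79 81 75
f 80 72 82
f 80 82 81
f 81 82 83
f 81 83 75
f 82 72 84
f 82 84 83
f 83 84 85
f 83 85 75
f 84 72 86
f 84 86 85
f 85 86 87
f 85 87 75
f 86 72 88
f 86 88 87
f 87 88 89
f 87 89 75
f 88 72 90
f 88 90 89
f 89 90 91
f 89 91 75
f 90 72 92
f 90 92 91
f 91 92 93
f 91 93 75
f 92 72 94
f 92 94 93
f 93 94 95
f 93 95 75
f 94 72 96
f 94 96 95
f 95 96 97
f 95 97 75
f 96 72 98
f 96 98 97
f 97 98 99
f 97 99 75
f 98 72 73
f 98 73 99
f 99 73 74
f 99 74 75



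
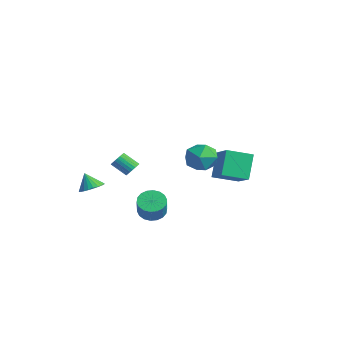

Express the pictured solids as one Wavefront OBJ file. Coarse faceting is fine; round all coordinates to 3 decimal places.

v 1.994 -2.06 -0.28
v 2.707 -2.144 -0.771
v 3.479 -2.605 0.429
v 2.766 -2.52 0.92
v 2.731 -1.778 -0.647
v 3.503 -2.239 0.554
v 2.609 -1.468 -0.449
v 3.382 -1.929 0.751
v 2.366 -1.275 -0.218
v 3.138 -1.736 0.982
v 2.048 -1.238 0
v 2.821 -1.699 1.201
v 1.72 -1.363 0.163
v 2.493 -1.824 1.364
v 1.446 -1.626 0.239
v 2.219 -2.087 1.439
v 1.281 -1.975 0.211
v 2.053 -2.436 1.411
v 1.257 -2.341 0.086
v 2.029 -2.802 1.287
v 1.378 -2.651 -0.111
v 2.151 -3.112 1.089
v 1.622 -2.844 -0.342
v 2.394 -3.305 0.858
v 1.939 -2.881 -0.561
v 2.712 -3.342 0.64
v 2.267 -2.756 -0.724
v 3.04 -3.217 0.477
v 2.541 -2.493 -0.799
v 3.314 -2.954 0.401
v -2.148 -3.767 0.199
v -1.72 -3.148 0.525
v -2.672 -3.953 1.241
v -1.982 -2.995 0.421
v -2.268 -2.96 0.283
v -2.537 -3.048 0.132
v -2.746 -3.245 -0.008
v -2.864 -3.522 -0.117
v -2.874 -3.836 -0.177
v -2.772 -4.14 -0.181
v -2.576 -4.386 -0.126
v -2.315 -4.539 -0.022
v -2.028 -4.574 0.116
v -1.76 -4.486 0.266
v -1.551 -4.289 0.407
v -1.433 -4.013 0.515
v -1.423 -3.698 0.576
v -1.524 -3.395 0.579
v -0.97 -1.635 1.675
v -0.566 -2.027 1.766
v -1.327 -2.637 2.515
v -1.73 -2.245 2.425
v -0.522 -1.882 1.928
v -1.283 -2.492 2.677
v -0.547 -1.699 2.052
v -1.308 -2.309 2.802
v -0.636 -1.506 2.119
v -1.397 -2.117 2.868
v -0.776 -1.333 2.118
v -1.536 -1.944 2.868
v -0.945 -1.206 2.05
v -1.706 -1.816 2.799
v -1.118 -1.144 1.925
v -1.879 -1.755 2.674
v -1.268 -1.157 1.762
v -2.029 -1.767 2.511
v -1.373 -1.243 1.585
v -2.134 -1.853 2.334
v -1.417 -1.388 1.423
v -2.178 -1.998 2.172
v -1.392 -1.571 1.298
v -2.153 -2.181 2.048
v -1.303 -1.763 1.232
v -2.064 -2.374 1.981
v -1.164 -1.936 1.232
v -1.924 -2.547 1.982
v -0.994 -2.064 1.301
v -1.755 -2.674 2.05
v -0.821 -2.125 1.426
v -1.582 -2.736 2.175
v -0.671 -2.113 1.589
v -1.432 -2.723 2.338
v 0.486 2.93 0.507
v -0.255 3.734 2.073
v 1.093 4.45 0.013
v 0.352 5.255 1.579
v 2.128 2.585 1.461
v 1.387 3.39 3.027
v 2.735 4.106 0.967
v 1.994 4.91 2.533
v 2.469 0.672 4.563
v 3.239 1.46 4.286
v 3.401 -0.58 3.594
v 4.171 0.208 3.317
v 4.097 -0.161 4.388
v 3.521 0.613 4.987
v 3.119 0.267 2.893
v 2.543 1.041 3.492
v 3.64 1.21 3.253
v 4.245 0.945 4.177
v 2.395 -0.065 3.703
v 3 -0.33 4.627
f 2 1 5
f 2 5 3
f 3 5 6
f 3 6 4
f 5 1 7
f 5 7 6
f 6 7 8
f 6 8 4
f 7 1 9
f 7 9 8
f 8 9 10
f 8 10 4
f 9 1 11
f 9 11 10
f 10 11 12
f 10 12 4
f 11 1 13
f 11 13 12
f 12 13 14
f 12 14 4
f 13 1 15
f 13 15 14
f 14 15 16
f 14 16 4
f 15 1 17
f 15 17 16
f 16 17 18
f 16 18 4
f 17 1 19
f 17 19 18
f 18 19 20
f 18 20 4
f 19 1 21
f 19 21 20
f 20 21 22
f 20 22 4
f 21 1 23
f 21 23 22
f 22 23 24
f 22 24 4
f 23 1 25
f 23 25 24
f 24 25 26
f 24 26 4
f 25 1 27
f 25 27 26
f 26 27 28
f 26 28 4
f 27 1 29
f 27 29 28
f 28 29 30
f 28 30 4
f 29 1 2
f 29 2 30
f 30 2 3
f 30 3 4
f 32 31 34
f 32 34 33
f 34 31 35
f 34 35 33
f 35 31 36
f 35 36 33
f 36 31 37
f 36 37 33
f 37 31 38
f 37 38 33
f 38 31 39
f 38 39 33
f 39 31 40
f 39 40 33
f 40 31 41
f 40 41 33
f 41 31 42
f 41 42 33
f 42 31 43
f 42 43 33
f 43 31 44
f 43 44 33
f 44 31 45
f 44 45 33
f 45 31 46
f 45 46 33
f 46 31 47
f 46 47 33
f 47 31 48
f 47 48 33
f 48 31 32
f 48 32 33
f 50 49 53
f 50 53 51
f 51 53 54
f 51 54 52
f 53 49 55
f 53 55 54
f 54 55 56
f 54 56 52
f 55 49 57
f 55 57 56
f 56 57 58
f 56 58 52
f 57 49 59
f 57 59 58
f 58 59 60
f 58 60 52
f 59 49 61
f 59 61 60
f 60 61 62
f 60 62 52
f 61 49 63
f 61 63 62
f 62 63 64
f 62 64 52
f 63 49 65
f 63 65 64
f 64 65 66
f 64 66 52
f 65 49 67
f 65 67 66
f 66 67 68
f 66 68 52
f 67 49 69
f 67 69 68
f 68 69 70
f 68 70 52
f 69 49 71
f 69 71 70
f 70 71 72
f 70 72 52
f 71 49 73
f 71 73 72
f 72 73 74
f 72 74 52
f 73 49 75
f 73 75 74
f 74 75 76
f 74 76 52
f 75 49 77
f 75 77 76
f 76 77 78
f 76 78 52
f 77 49 79
f 77 79 78
f 78 79 80
f 78 80 52
f 79 49 81
f 79 81 80
f 80 81 82
f 80 82 52
f 81 49 50
f 81 50 82
f 82 50 51
f 82 51 52
f 84 86 83
f 87 84 83
f 83 86 85
f 85 87 83
f 84 90 86
f 88 84 87
f 88 90 84
f 86 90 85
f 89 87 85
f 85 90 89
f 89 88 87
f 90 88 89
f 91 102 96
f 91 96 92
f 91 92 98
f 91 98 101
f 91 101 102
f 92 96 100
f 96 102 95
f 102 101 93
f 101 98 97
f 98 92 99
f 94 100 95
f 94 95 93
f 94 93 97
f 94 97 99
f 94 99 100
f 95 100 96
f 93 95 102
f 97 93 101
f 99 97 98
f 100 99 92



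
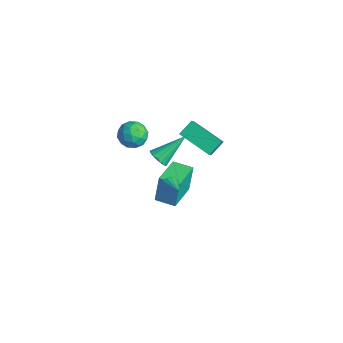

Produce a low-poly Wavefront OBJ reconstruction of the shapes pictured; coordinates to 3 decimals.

v -2.356 1.717 -3.679
v -2.522 2.086 -1.936
v -1.373 2.486 -3.749
v -1.539 2.856 -2.005
v -1.061 0.104 -3.215
v -1.227 0.474 -1.471
v -0.078 0.874 -3.284
v -0.244 1.243 -1.541
v 3.182 -1.244 3.03
v 3.402 -1.432 2.611
v 4.398 -1.376 3.73
v 3.439 -1.171 2.596
v 3.407 -0.929 2.698
v 3.314 -0.772 2.889
v 3.186 -0.741 3.117
v 3.057 -0.845 3.323
v 2.961 -1.055 3.45
v 2.924 -1.316 3.464
v 2.956 -1.558 3.363
v 3.049 -1.715 3.172
v 3.177 -1.746 2.943
v 3.306 -1.642 2.738
v -4.297 0.829 0.879
v -3.947 1.161 0.065
v -3.973 -0.601 0.435
v -3.623 -0.269 -0.379
v -3.167 -0.105 0.434
v -3.367 0.779 0.708
v -4.553 -0.219 -0.208
v -4.753 0.665 0.066
v -4.105 0.513 -0.607
v -3.249 0.584 -0.21
v -4.671 -0.024 0.71
v -3.815 0.047 1.107
v -4.15 1.12 0.511
v -3.77 -0.56 -0.011
v -3.502 -0.464 0.467
v -3.296 -0.269 -0.012
v -3.809 0.896 0.889
v -3.604 1.091 0.41
v -3.146 0.347 0.627
v -4.316 -0.531 0.09
v -4.111 -0.336 -0.389
v -4.624 0.829 0.512
v -4.418 1.024 0.033
v -4.774 0.213 -0.127
v -4.037 0.935 -0.363
v -3.847 0.095 -0.623
v -4.394 0.124 -0.523
v -4.511 0.643 -0.362
v -3.534 0.976 -0.129
v -3.344 0.136 -0.39
v -3.076 0.232 0.087
v -3.193 0.752 0.249
v -3.627 0.596 -0.524
v -4.576 0.424 0.89
v -4.386 -0.416 0.629
v -4.727 -0.192 0.251
v -4.844 0.328 0.413
v -4.073 0.465 1.123
v -3.883 -0.375 0.863
v -3.409 -0.083 0.862
v -3.526 0.436 1.023
v -4.293 -0.036 1.024
v 0.934 -0.729 3.065
v 1.283 -0.412 2.618
v 0.986 0.949 4.295
v 0.988 -0.347 2.542
v 0.681 -0.369 2.586
v 0.432 -0.474 2.74
v 0.298 -0.638 2.968
v 0.309 -0.822 3.219
v 0.464 -0.984 3.434
v 0.726 -1.088 3.565
v 1.036 -1.11 3.582
v 1.322 -1.044 3.48
v 1.52 -0.906 3.283
v 1.583 -0.728 3.037
v 1.498 -0.549 2.797
v -1.442 2.03 1.684
v -1.01 1.641 2.304
v -1.599 2.892 2.332
v -1.167 2.503 2.953
v 0.367 2.897 0.967
v 0.799 2.508 1.588
v 0.21 3.759 1.616
v 0.642 3.37 2.236
f 2 4 1
f 5 2 1
f 1 4 3
f 3 5 1
f 2 8 4
f 6 2 5
f 6 8 2
f 4 8 3
f 7 5 3
f 3 8 7
f 7 6 5
f 8 6 7
f 10 9 12
f 10 12 11
f 12 9 13
f 12 13 11
f 13 9 14
f 13 14 11
f 14 9 15
f 14 15 11
f 15 9 16
f 15 16 11
f 16 9 17
f 16 17 11
f 17 9 18
f 17 18 11
f 18 9 19
f 18 19 11
f 19 9 20
f 19 20 11
f 20 9 21
f 20 21 11
f 21 9 22
f 21 22 11
f 22 9 10
f 22 10 11
f 23 60 39
f 60 34 63
f 39 63 28
f 60 63 39
f 23 39 35
f 39 28 40
f 35 40 24
f 39 40 35
f 23 35 44
f 35 24 45
f 44 45 30
f 35 45 44
f 23 44 56
f 44 30 59
f 56 59 33
f 44 59 56
f 23 56 60
f 56 33 64
f 60 64 34
f 56 64 60
f 24 40 51
f 40 28 54
f 51 54 32
f 40 54 51
f 28 63 41
f 63 34 62
f 41 62 27
f 63 62 41
f 34 64 61
f 64 33 57
f 61 57 25
f 64 57 61
f 33 59 58
f 59 30 46
f 58 46 29
f 59 46 58
f 30 45 50
f 45 24 47
f 50 47 31
f 45 47 50
f 26 52 38
f 52 32 53
f 38 53 27
f 52 53 38
f 26 38 36
f 38 27 37
f 36 37 25
f 38 37 36
f 26 36 43
f 36 25 42
f 43 42 29
f 36 42 43
f 26 43 48
f 43 29 49
f 48 49 31
f 43 49 48
f 26 48 52
f 48 31 55
f 52 55 32
f 48 55 52
f 27 53 41
f 53 32 54
f 41 54 28
f 53 54 41
f 25 37 61
f 37 27 62
f 61 62 34
f 37 62 61
f 29 42 58
f 42 25 57
f 58 57 33
f 42 57 58
f 31 49 50
f 49 29 46
f 50 46 30
f 49 46 50
f 32 55 51
f 55 31 47
f 51 47 24
f 55 47 51
f 66 65 68
f 66 68 67
f 68 65 69
f 68 69 67
f 69 65 70
f 69 70 67
f 70 65 71
f 70 71 67
f 71 65 72
f 71 72 67
f 72 65 73
f 72 73 67
f 73 65 74
f 73 74 67
f 74 65 75
f 74 75 67
f 75 65 76
f 75 76 67
f 76 65 77
f 76 77 67
f 77 65 78
f 77 78 67
f 78 65 79
f 78 79 67
f 79 65 66
f 79 66 67
f 81 83 80
f 84 81 80
f 80 83 82
f 82 84 80
f 81 87 83
f 85 81 84
f 85 87 81
f 83 87 82
f 86 84 82
f 82 87 86
f 86 85 84
f 87 85 86



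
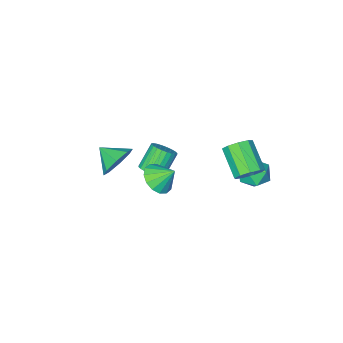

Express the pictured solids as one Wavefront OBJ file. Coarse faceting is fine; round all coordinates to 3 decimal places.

v -0.091 -1.519 -3.027
v 0.303 -2.16 -2.819
v -0.694 -2.361 -1.546
v -1.089 -1.721 -1.753
v 0.454 -1.944 -2.667
v -0.543 -2.146 -1.393
v 0.523 -1.665 -2.569
v -0.474 -1.866 -1.295
v 0.498 -1.363 -2.54
v -0.499 -1.564 -1.267
v 0.383 -1.084 -2.586
v -0.614 -1.286 -1.313
v 0.196 -0.872 -2.699
v -0.801 -1.074 -1.426
v -0.034 -0.759 -2.862
v -1.032 -0.961 -1.588
v -0.274 -0.761 -3.05
v -1.271 -0.963 -1.776
v -0.486 -0.879 -3.234
v -1.483 -1.08 -1.961
v -0.637 -1.094 -3.387
v -1.634 -1.296 -2.113
v -0.706 -1.374 -3.485
v -1.703 -1.575 -2.211
v -0.681 -1.676 -3.513
v -1.678 -1.877 -2.24
v -0.566 -1.954 -3.467
v -1.563 -2.156 -2.194
v -0.379 -2.166 -3.354
v -1.376 -2.368 -2.081
v -0.148 -2.279 -3.192
v -1.146 -2.481 -1.918
v 0.091 -2.277 -3.004
v -0.906 -2.479 -1.73
v 0.443 -0.159 -2.337
v 0.933 0.654 -2.71
v -0.103 0.599 -1.403
v 0.473 0.641 -2.969
v 0.005 0.414 -3.058
v -0.346 0.033 -2.954
v -0.486 -0.399 -2.684
v -0.376 -0.767 -2.322
v -0.048 -0.972 -1.963
v 0.413 -0.959 -1.704
v 0.881 -0.732 -1.615
v 1.232 -0.351 -1.719
v 1.371 0.081 -1.989
v 1.262 0.449 -2.351
v 3.537 0.72 1.438
v 4.019 1.292 2.217
v 3.923 -0.4 2.022
v 3.232 1.114 2.396
v 2.624 0.705 2.014
v 2.551 0.305 1.294
v 3.056 0.148 0.659
v 3.843 0.325 0.48
v 4.451 0.734 0.863
v 4.524 1.134 1.582
v -3.511 4.003 -0.804
v -2.65 3.521 -0.756
v -4.01 2.999 -1.944
v -3.149 2.517 -1.896
v -3.787 2.465 -1.143
v -3.479 3.086 -0.438
v -3.181 3.434 -2.262
v -2.873 4.055 -1.557
v -2.446 3.169 -1.656
v -2.821 2.57 -0.965
v -3.839 3.95 -1.735
v -4.214 3.351 -1.044
v -2.336 4.081 -0.266
v -1.515 3.865 -0.304
v -1.862 2.343 0.849
v -2.684 2.559 0.886
v -1.606 4.225 0.144
v -1.953 2.703 1.296
v -2.039 4.517 0.4
v -2.386 2.996 1.552
v -2.611 4.605 0.344
v -2.958 3.084 1.496
v -3.054 4.448 0.002
v -3.402 2.927 1.155
v -3.162 4.119 -0.465
v -3.509 2.598 0.688
v -2.883 3.772 -0.839
v -3.231 2.25 0.314
v -2.349 3.569 -0.945
v -2.696 2.048 0.207
v -1.808 3.606 -0.734
v -2.156 2.085 0.419
f 2 1 5
f 2 5 3
f 3 5 6
f 3 6 4
f 5 1 7
f 5 7 6
f 6 7 8
f 6 8 4
f 7 1 9
f 7 9 8
f 8 9 10
f 8 10 4
f 9 1 11
f 9 11 10
f 10 11 12
f 10 12 4
f 11 1 13
f 11 13 12
f 12 13 14
f 12 14 4
f 13 1 15
f 13 15 14
f 14 15 16
f 14 16 4
f 15 1 17
f 15 17 16
f 16 17 18
f 16 18 4
f 17 1 19
f 17 19 18
f 18 19 20
f 18 20 4
f 19 1 21
f 19 21 20
f 20 21 22
f 20 22 4
f 21 1 23
f 21 23 22
f 22 23 24
f 22 24 4
f 23 1 25
f 23 25 24
f 24 25 26
f 24 26 4
f 25 1 27
f 25 27 26
f 26 27 28
f 26 28 4
f 27 1 29
f 27 29 28
f 28 29 30
f 28 30 4
f 29 1 31
f 29 31 30
f 30 31 32
f 30 32 4
f 31 1 33
f 31 33 32
f 32 33 34
f 32 34 4
f 33 1 2
f 33 2 34
f 34 2 3
f 34 3 4
f 36 35 38
f 36 38 37
f 38 35 39
f 38 39 37
f 39 35 40
f 39 40 37
f 40 35 41
f 40 41 37
f 41 35 42
f 41 42 37
f 42 35 43
f 42 43 37
f 43 35 44
f 43 44 37
f 44 35 45
f 44 45 37
f 45 35 46
f 45 46 37
f 46 35 47
f 46 47 37
f 47 35 48
f 47 48 37
f 48 35 36
f 48 36 37
f 50 49 52
f 50 52 51
f 52 49 53
f 52 53 51
f 53 49 54
f 53 54 51
f 54 49 55
f 54 55 51
f 55 49 56
f 55 56 51
f 56 49 57
f 56 57 51
f 57 49 58
f 57 58 51
f 58 49 50
f 58 50 51
f 59 70 64
f 59 64 60
f 59 60 66
f 59 66 69
f 59 69 70
f 60 64 68
f 64 70 63
f 70 69 61
f 69 66 65
f 66 60 67
f 62 68 63
f 62 63 61
f 62 61 65
f 62 65 67
f 62 67 68
f 63 68 64
f 61 63 70
f 65 61 69
f 67 65 66
f 68 67 60
f 72 71 75
f 72 75 73
f 73 75 76
f 73 76 74
f 75 71 77
f 75 77 76
f 76 77 78
f 76 78 74
f 77 71 79
f 77 79 78
f 78 79 80
f 78 80 74
f 79 71 81
f 79 81 80
f 80 81 82
f 80 82 74
f 81 71 83
f 81 83 82
f 82 83 84
f 82 84 74
f 83 71 85
f 83 85 84
f 84 85 86
f 84 86 74
f 85 71 87
f 85 87 86
f 86 87 88
f 86 88 74
f 87 71 89
f 87 89 88
f 88 89 90
f 88 90 74
f 89 71 72
f 89 72 90
f 90 72 73
f 90 73 74



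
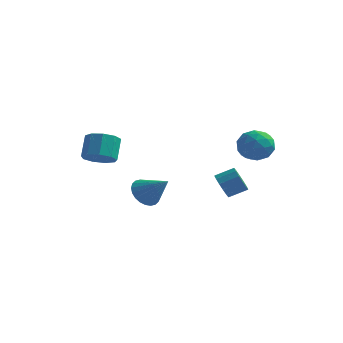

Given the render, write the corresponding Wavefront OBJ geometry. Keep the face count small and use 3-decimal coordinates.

v 1.675 2.468 -1.398
v 2.204 2.154 -2.028
v 3.153 2.679 -1.492
v 2.625 2.992 -0.862
v 2.066 2.561 -2.181
v 3.015 3.085 -1.645
v 1.823 2.942 -2.124
v 2.772 3.467 -1.589
v 1.541 3.196 -1.873
v 2.49 3.721 -1.337
v 1.294 3.255 -1.494
v 2.244 3.78 -0.959
v 1.15 3.103 -1.09
v 2.1 3.628 -0.554
v 1.147 2.781 -0.768
v 2.096 3.306 -0.232
v 1.285 2.375 -0.615
v 2.234 2.899 -0.079
v 1.528 1.993 -0.671
v 2.477 2.518 -0.136
v 1.81 1.739 -0.923
v 2.759 2.264 -0.387
v 2.056 1.68 -1.301
v 3.006 2.205 -0.766
v 2.2 1.832 -1.706
v 3.15 2.357 -1.17
v 2.787 3.947 2.441
v 3.894 4.138 2.213
v 2.726 2.682 1.087
v 3.833 2.873 0.859
v 3.53 2.359 1.837
v 3.567 3.141 2.674
v 3.053 3.679 0.626
v 3.09 4.461 1.463
v 4.058 3.973 1.091
v 4.353 3.157 1.84
v 2.267 3.663 1.46
v 2.562 2.847 2.209
v 3.345 4.154 2.446
v 3.275 2.666 0.854
v 3.096 2.364 1.429
v 3.747 2.477 1.295
v 3.154 3.567 2.717
v 3.804 3.68 2.583
v 3.591 2.634 2.362
v 2.816 3.14 0.717
v 3.466 3.253 0.583
v 2.873 4.343 2.005
v 3.524 4.456 1.871
v 3.029 4.186 0.938
v 4.093 4.169 1.653
v 4.057 3.425 0.857
v 3.598 3.899 0.719
v 3.62 4.358 1.212
v 4.266 3.689 2.093
v 4.231 2.945 1.297
v 4.052 2.643 1.872
v 4.074 3.103 2.364
v 4.363 3.592 1.433
v 2.389 3.875 2.003
v 2.354 3.131 1.207
v 2.546 3.717 0.936
v 2.568 4.177 1.428
v 2.563 3.395 2.443
v 2.527 2.651 1.647
v 3 2.462 2.088
v 3.022 2.921 2.581
v 2.257 3.228 1.867
v -3.251 -2.962 2.016
v -2.625 -2.327 1.609
v -2.803 -1.403 2.777
v -3.429 -2.038 3.184
v -3.251 -2.193 1.408
v -3.429 -1.269 2.576
v -3.876 -2.419 1.491
v -4.054 -1.496 2.66
v -4.209 -2.899 1.82
v -4.387 -1.976 2.989
v -4.094 -3.409 2.24
v -4.272 -2.485 3.409
v -3.584 -3.709 2.556
v -3.762 -2.785 3.724
v -2.918 -3.66 2.618
v -3.096 -2.736 3.787
v -2.408 -3.284 2.399
v -2.587 -2.36 3.567
v -2.293 -2.757 2
v -2.471 -1.834 3.169
v -0.289 -3.669 0.242
v 0.196 -4.105 -0.462
v 1.129 -3.991 1.418
v 0.311 -3.75 -0.503
v 0.333 -3.384 -0.431
v 0.262 -3.06 -0.255
v 0.106 -2.83 -0.005
v -0.11 -2.727 0.284
v -0.353 -2.768 0.566
v -0.587 -2.946 0.799
v -0.775 -3.234 0.947
v -0.889 -3.588 0.987
v -0.912 -3.955 0.915
v -0.84 -4.278 0.74
v -0.684 -4.509 0.489
v -0.468 -4.612 0.2
v -0.225 -4.571 -0.082
v 0.008 -4.393 -0.314
f 2 1 5
f 2 5 3
f 3 5 6
f 3 6 4
f 5 1 7
f 5 7 6
f 6 7 8
f 6 8 4
f 7 1 9
f 7 9 8
f 8 9 10
f 8 10 4
f 9 1 11
f 9 11 10
f 10 11 12
f 10 12 4
f 11 1 13
f 11 13 12
f 12 13 14
f 12 14 4
f 13 1 15
f 13 15 14
f 14 15 16
f 14 16 4
f 15 1 17
f 15 17 16
f 16 17 18
f 16 18 4
f 17 1 19
f 17 19 18
f 18 19 20
f 18 20 4
f 19 1 21
f 19 21 20
f 20 21 22
f 20 22 4
f 21 1 23
f 21 23 22
f 22 23 24
f 22 24 4
f 23 1 25
f 23 25 24
f 24 25 26
f 24 26 4
f 25 1 2
f 25 2 26
f 26 2 3
f 26 3 4
f 27 64 43
f 64 38 67
f 43 67 32
f 64 67 43
f 27 43 39
f 43 32 44
f 39 44 28
f 43 44 39
f 27 39 48
f 39 28 49
f 48 49 34
f 39 49 48
f 27 48 60
f 48 34 63
f 60 63 37
f 48 63 60
f 27 60 64
f 60 37 68
f 64 68 38
f 60 68 64
f 28 44 55
f 44 32 58
f 55 58 36
f 44 58 55
f 32 67 45
f 67 38 66
f 45 66 31
f 67 66 45
f 38 68 65
f 68 37 61
f 65 61 29
f 68 61 65
f 37 63 62
f 63 34 50
f 62 50 33
f 63 50 62
f 34 49 54
f 49 28 51
f 54 51 35
f 49 51 54
f 30 56 42
f 56 36 57
f 42 57 31
f 56 57 42
f 30 42 40
f 42 31 41
f 40 41 29
f 42 41 40
f 30 40 47
f 40 29 46
f 47 46 33
f 40 46 47
f 30 47 52
f 47 33 53
f 52 53 35
f 47 53 52
f 30 52 56
f 52 35 59
f 56 59 36
f 52 59 56
f 31 57 45
f 57 36 58
f 45 58 32
f 57 58 45
f 29 41 65
f 41 31 66
f 65 66 38
f 41 66 65
f 33 46 62
f 46 29 61
f 62 61 37
f 46 61 62
f 35 53 54
f 53 33 50
f 54 50 34
f 53 50 54
f 36 59 55
f 59 35 51
f 55 51 28
f 59 51 55
f 70 69 73
f 70 73 71
f 71 73 74
f 71 74 72
f 73 69 75
f 73 75 74
f 74 75 76
f 74 76 72
f 75 69 77
f 75 77 76
f 76 77 78
f 76 78 72
f 77 69 79
f 77 79 78
f 78 79 80
f 78 80 72
f 79 69 81
f 79 81 80
f 80 81 82
f 80 82 72
f 81 69 83
f 81 83 82
f 82 83 84
f 82 84 72
f 83 69 85
f 83 85 84
f 84 85 86
f 84 86 72
f 85 69 87
f 85 87 86
f 86 87 88
f 86 88 72
f 87 69 70
f 87 70 88
f 88 70 71
f 88 71 72
f 90 89 92
f 90 92 91
f 92 89 93
f 92 93 91
f 93 89 94
f 93 94 91
f 94 89 95
f 94 95 91
f 95 89 96
f 95 96 91
f 96 89 97
f 96 97 91
f 97 89 98
f 97 98 91
f 98 89 99
f 98 99 91
f 99 89 100
f 99 100 91
f 100 89 101
f 100 101 91
f 101 89 102
f 101 102 91
f 102 89 103
f 102 103 91
f 103 89 104
f 103 104 91
f 104 89 105
f 104 105 91
f 105 89 106
f 105 106 91
f 106 89 90
f 106 90 91



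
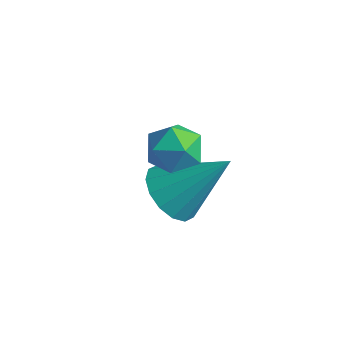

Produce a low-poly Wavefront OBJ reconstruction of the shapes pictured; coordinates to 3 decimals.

v -4.322 -2.855 -4.136
v -3.6 -2.771 -4.763
v -3.158 -1.845 -2.664
v -3.875 -2.362 -4.827
v -4.269 -2.085 -4.706
v -4.677 -2.014 -4.432
v -4.99 -2.169 -4.078
v -5.124 -2.507 -3.74
v -5.043 -2.939 -3.508
v -4.768 -3.348 -3.444
v -4.374 -3.625 -3.565
v -3.966 -3.696 -3.839
v -3.653 -3.541 -4.193
v -3.519 -3.203 -4.531
v -4.141 -2.783 -1.049
v -3.328 -2.837 -0.889
v -4.092 -3.963 -1.691
v -3.279 -4.017 -1.531
v -3.83 -4.083 -0.912
v -3.859 -3.354 -0.516
v -3.561 -3.446 -2.064
v -3.59 -2.717 -1.668
v -2.969 -3.247 -1.517
v -3.135 -3.64 -0.804
v -4.285 -3.16 -1.776
v -4.451 -3.553 -1.063
f 2 1 4
f 2 4 3
f 4 1 5
f 4 5 3
f 5 1 6
f 5 6 3
f 6 1 7
f 6 7 3
f 7 1 8
f 7 8 3
f 8 1 9
f 8 9 3
f 9 1 10
f 9 10 3
f 10 1 11
f 10 11 3
f 11 1 12
f 11 12 3
f 12 1 13
f 12 13 3
f 13 1 14
f 13 14 3
f 14 1 2
f 14 2 3
f 15 26 20
f 15 20 16
f 15 16 22
f 15 22 25
f 15 25 26
f 16 20 24
f 20 26 19
f 26 25 17
f 25 22 21
f 22 16 23
f 18 24 19
f 18 19 17
f 18 17 21
f 18 21 23
f 18 23 24
f 19 24 20
f 17 19 26
f 21 17 25
f 23 21 22
f 24 23 16

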